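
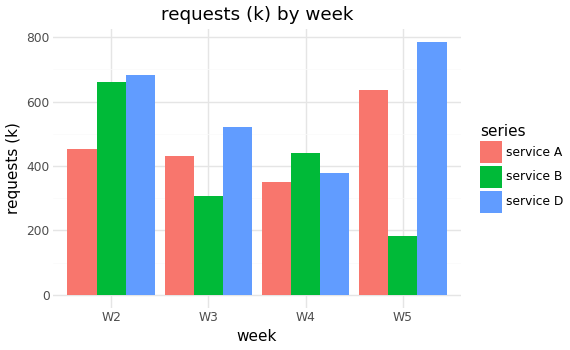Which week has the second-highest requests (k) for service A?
W2

Top 3 for service A: W5 ≈ 600, W2 ≈ 500, W3 ≈ 400.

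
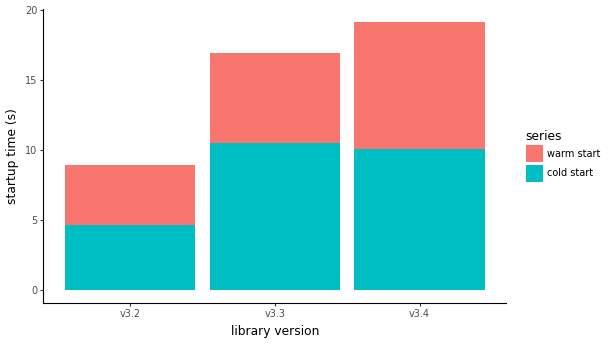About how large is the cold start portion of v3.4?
cold start top ≈ 10, bottom ≈ 0; segment ≈ 10.

≈ 10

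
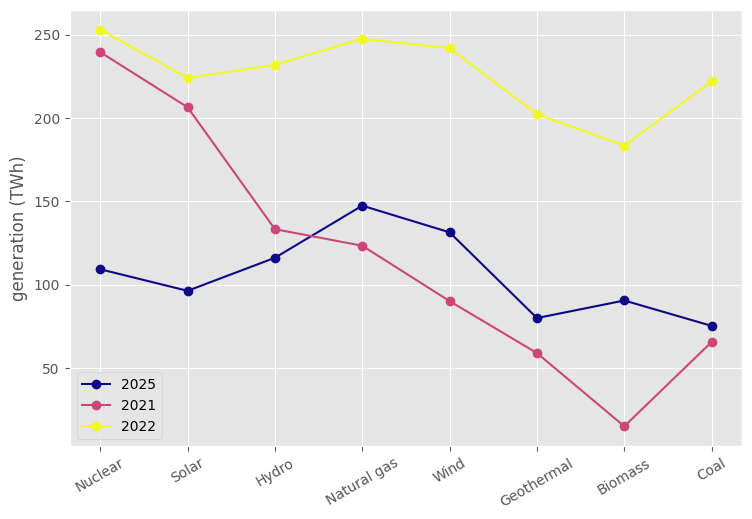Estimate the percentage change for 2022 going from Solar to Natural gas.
≈ +9.1%

Solar ≈ 220, Natural gas ≈ 240; (240 − 220) / 220 ≈ +9.1%.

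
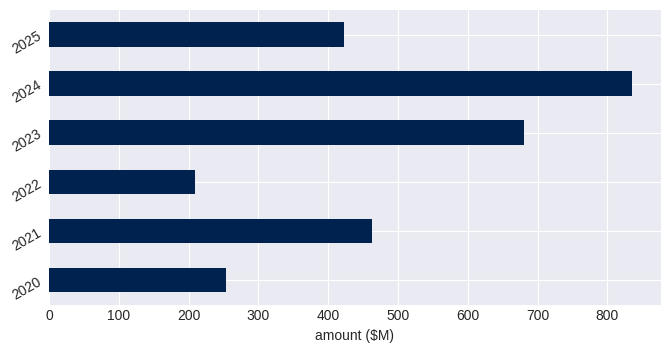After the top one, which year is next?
Top 3: 2024 ≈ 800, 2023 ≈ 700, 2021 ≈ 500.

2023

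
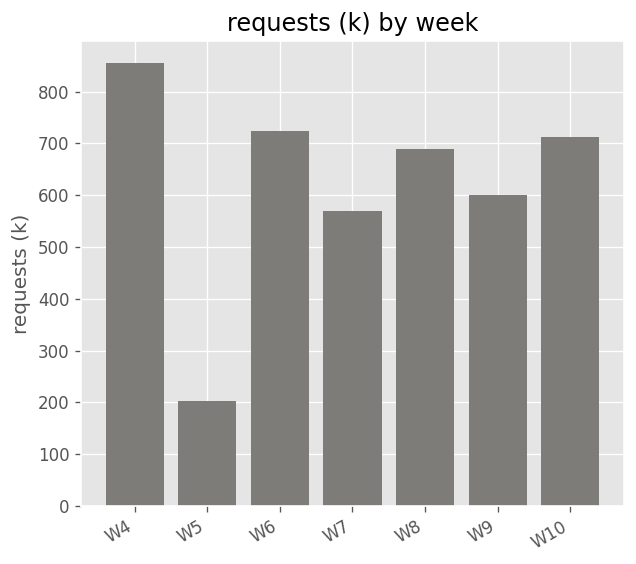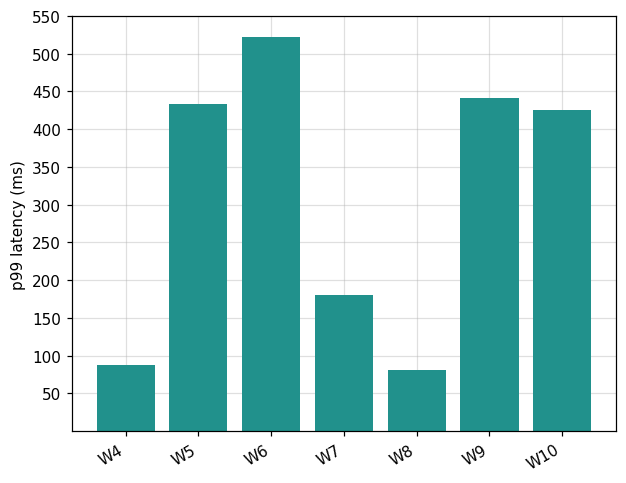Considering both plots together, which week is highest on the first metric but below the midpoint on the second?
W4

Chart 2 median p99 latency (ms) ≈ 400; below-median weeks: W4, W7, W8. Among those, W4 has the highest requests (k) (≈ 900).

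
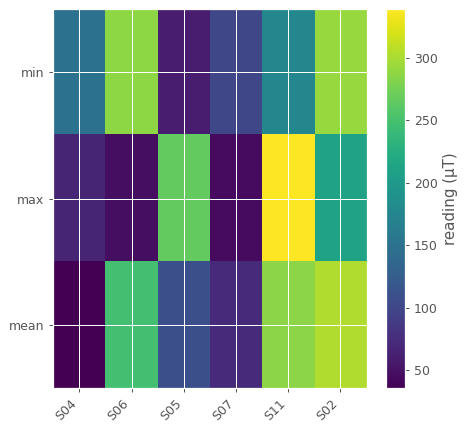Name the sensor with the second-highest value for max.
Top 3 for max: S11 ≈ 350, S05 ≈ 250, S02 ≈ 200.

S05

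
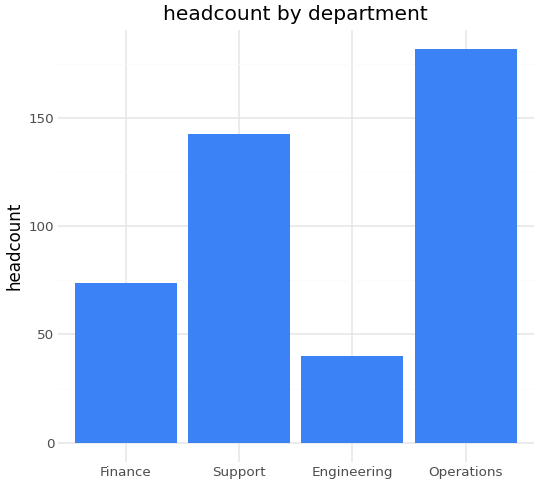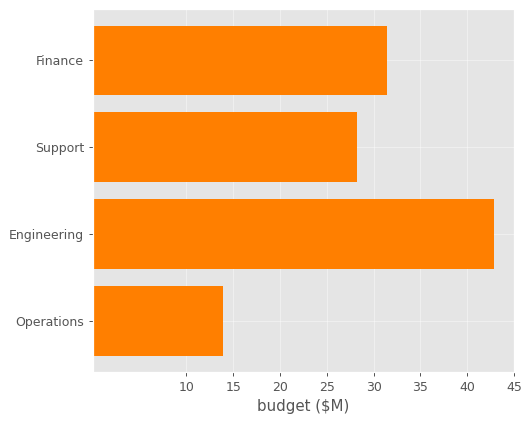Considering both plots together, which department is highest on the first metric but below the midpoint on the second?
Operations

Chart 2 median budget ($M) ≈ 30; below-median departments: Support, Operations. Among those, Operations has the highest headcount (≈ 180).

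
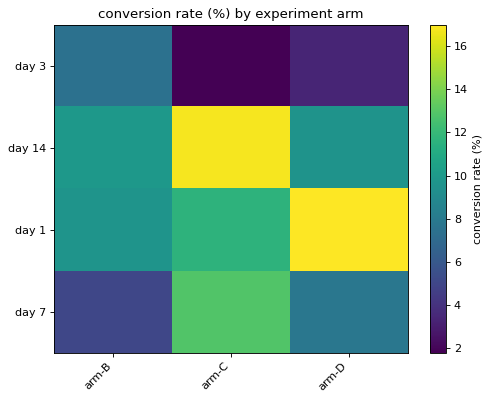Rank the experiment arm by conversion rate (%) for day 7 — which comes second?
arm-D

Top 3 for day 7: arm-C ≈ 12, arm-D ≈ 8, arm-B ≈ 6.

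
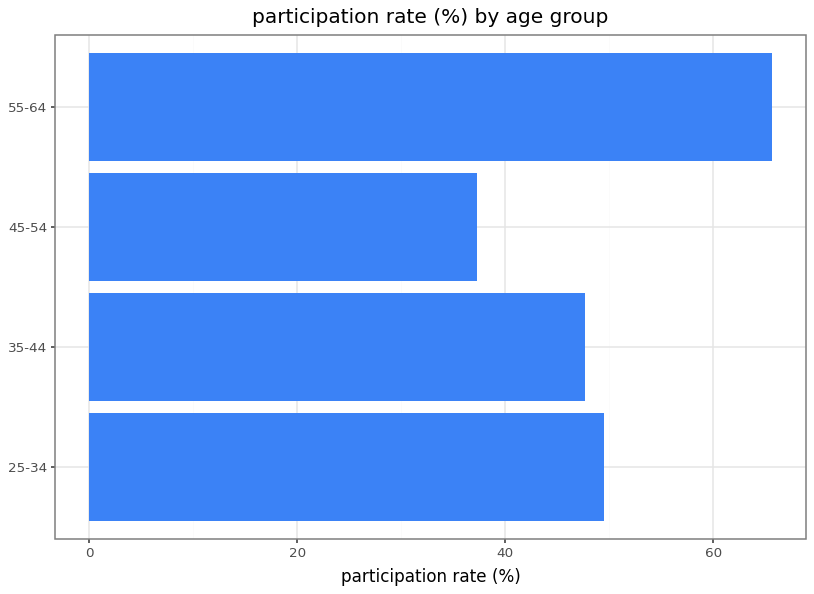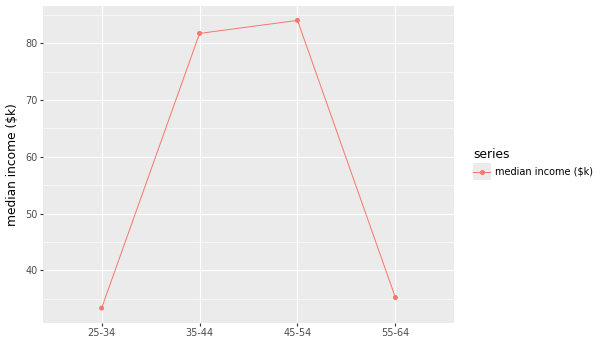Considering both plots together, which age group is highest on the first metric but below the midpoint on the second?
Chart 2 median median income ($k) ≈ 60; below-median age groups: 25-34, 55-64. Among those, 55-64 has the highest participation rate (%) (≈ 70).

55-64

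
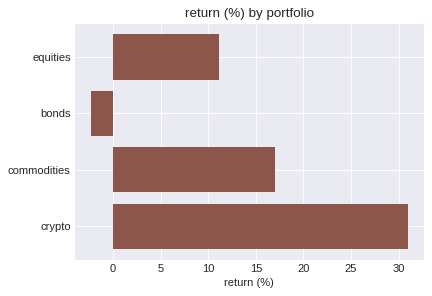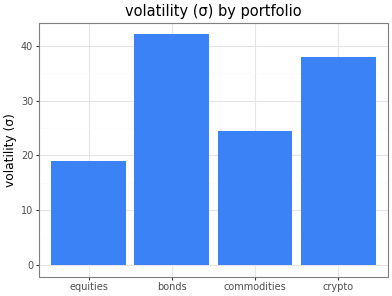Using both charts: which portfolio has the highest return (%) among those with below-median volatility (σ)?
commodities

Chart 2 median volatility (σ) ≈ 30; below-median portfolios: equities, commodities. Among those, commodities has the highest return (%) (≈ 15).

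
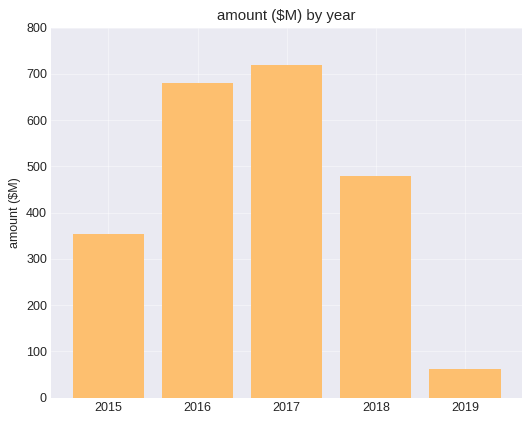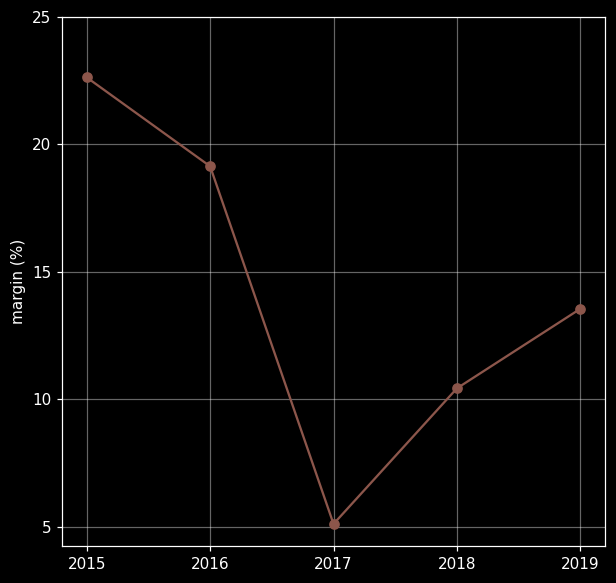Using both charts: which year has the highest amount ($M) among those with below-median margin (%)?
Chart 2 median margin (%) ≈ 15; below-median years: 2017, 2018. Among those, 2017 has the highest amount ($M) (≈ 700).

2017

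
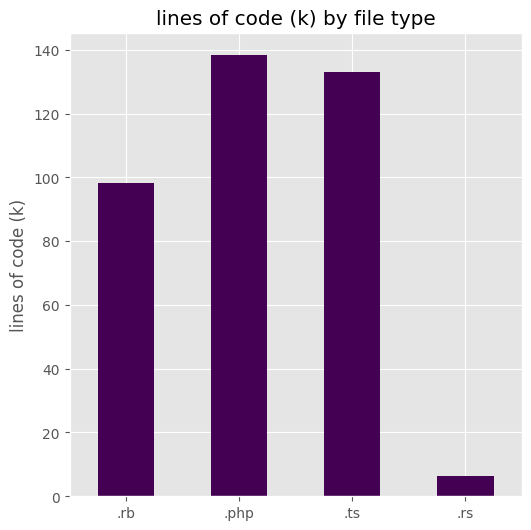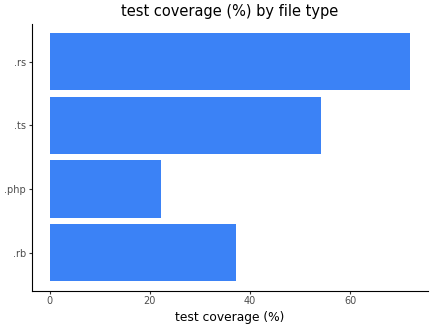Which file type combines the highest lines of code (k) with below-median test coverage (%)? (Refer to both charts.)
Chart 2 median test coverage (%) ≈ 50; below-median file types: .rb, .php. Among those, .php has the highest lines of code (k) (≈ 140).

.php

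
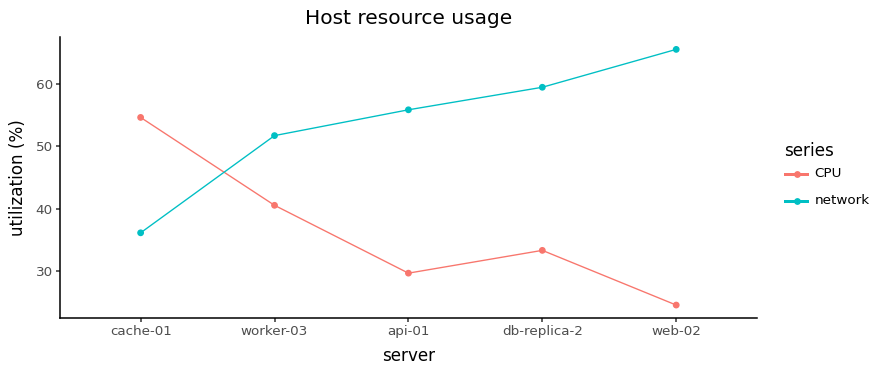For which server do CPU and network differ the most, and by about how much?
web-02: CPU ≈ 25, network ≈ 65 → gap ≈ 40. Next-largest (api-01) is only ≈ 25.

web-02, ≈ 40 %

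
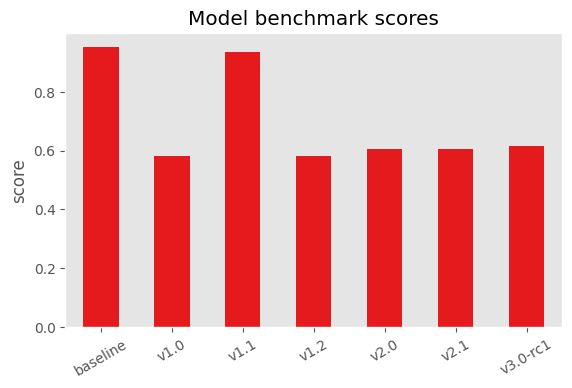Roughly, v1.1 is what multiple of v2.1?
≈ 1.5×

v1.1 ≈ 0.9, v2.1 ≈ 0.6; 0.9/0.6 ≈ 1.5.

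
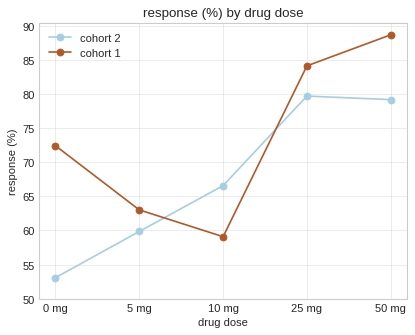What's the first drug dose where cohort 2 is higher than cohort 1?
5 mg: cohort 2 ≈ 60 vs cohort 1 ≈ 65 (not yet); 10 mg: cohort 2 ≈ 65 vs cohort 1 ≈ 60 (first crossover).

10 mg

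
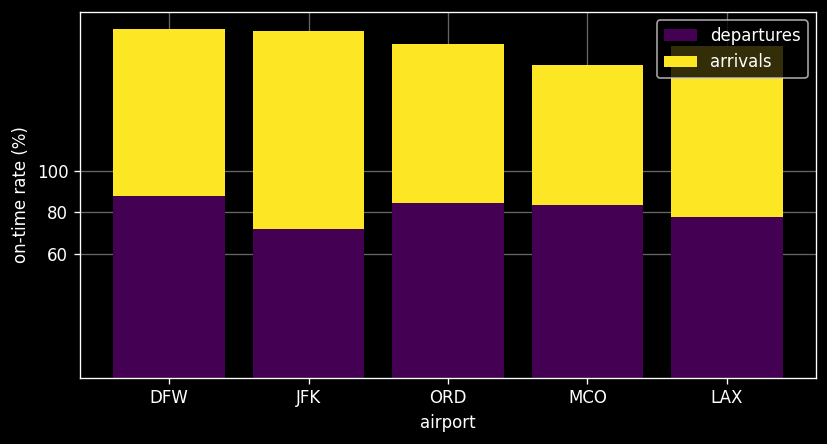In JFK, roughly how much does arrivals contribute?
arrivals top ≈ 160, bottom ≈ 80; segment ≈ 80.

≈ 80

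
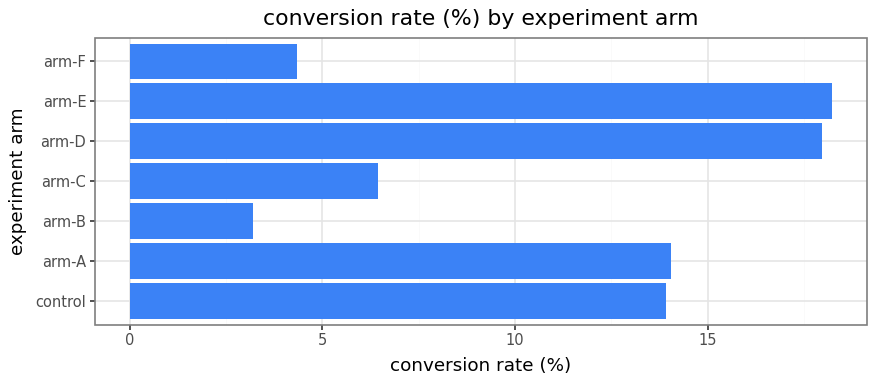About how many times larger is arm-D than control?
arm-D ≈ 18, control ≈ 14; 18/14 ≈ 1.29.

≈ 1.29×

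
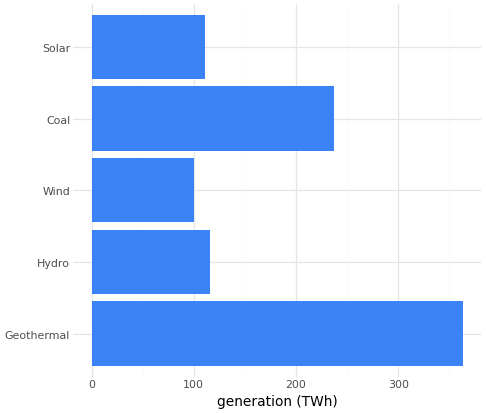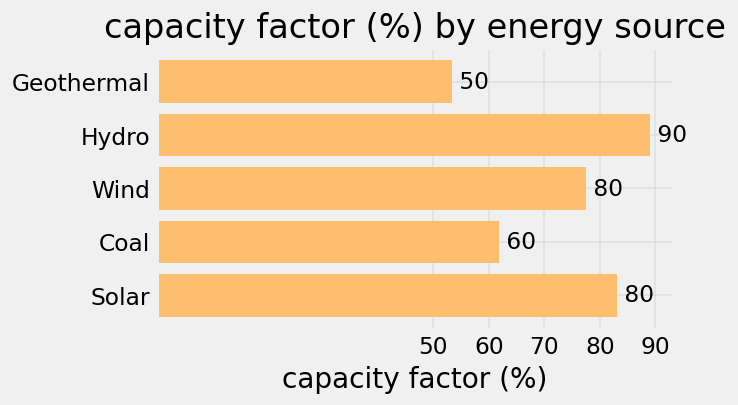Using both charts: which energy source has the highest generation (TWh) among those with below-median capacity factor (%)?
Geothermal

Chart 2 median capacity factor (%) ≈ 80; below-median energy sources: Geothermal, Coal. Among those, Geothermal has the highest generation (TWh) (≈ 350).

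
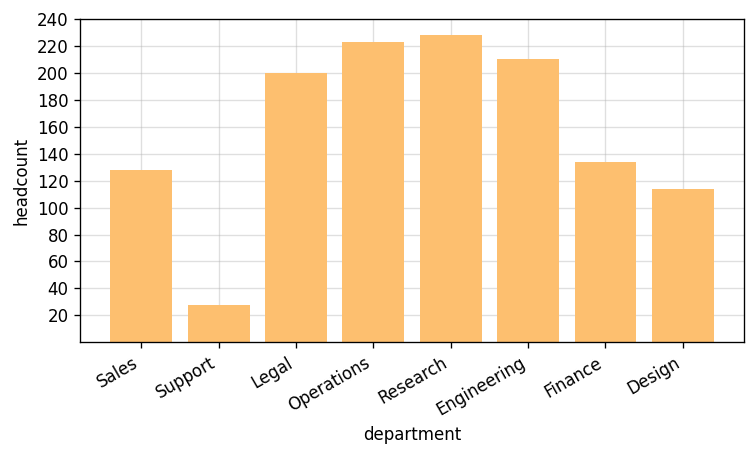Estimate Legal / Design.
Legal ≈ 200, Design ≈ 120; 200/120 ≈ 1.67.

≈ 1.67×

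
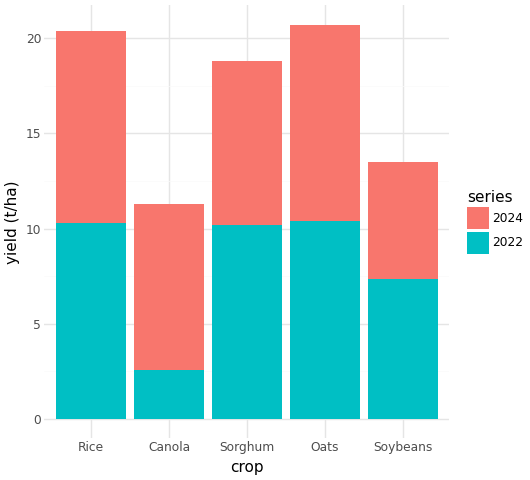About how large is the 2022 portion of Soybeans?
2022 top ≈ 8, bottom ≈ 0; segment ≈ 8.

≈ 8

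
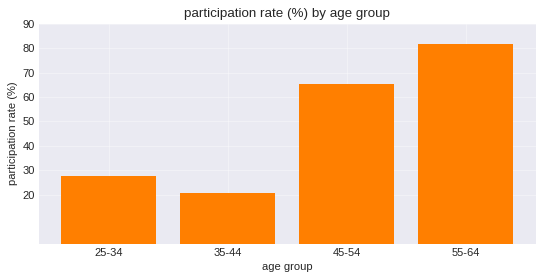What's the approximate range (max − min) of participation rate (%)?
≈ 60

Max 55-64 ≈ 80, min 35-44 ≈ 20; range ≈ 60.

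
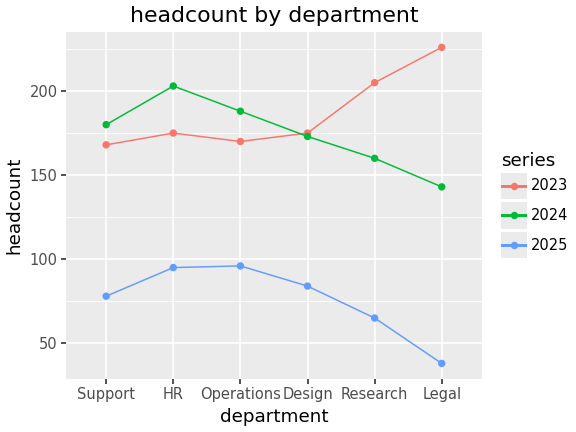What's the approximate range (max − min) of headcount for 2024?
Max HR ≈ 200, min Legal ≈ 140; range ≈ 60.

≈ 60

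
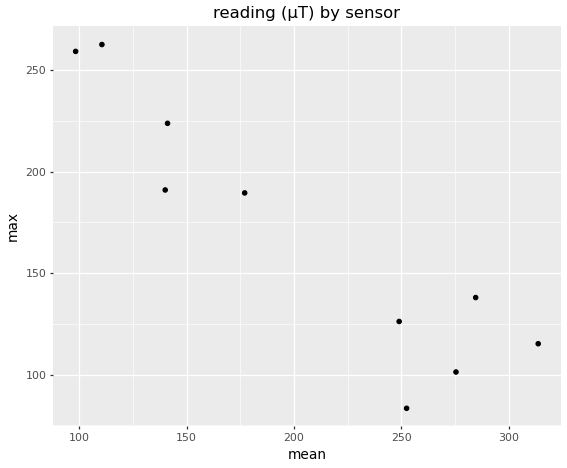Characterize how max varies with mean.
negative, strong

Points are negatively correlated; strong (|r| ≈ 0.9).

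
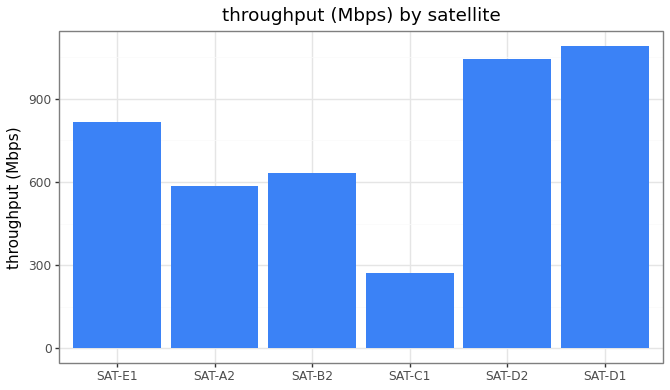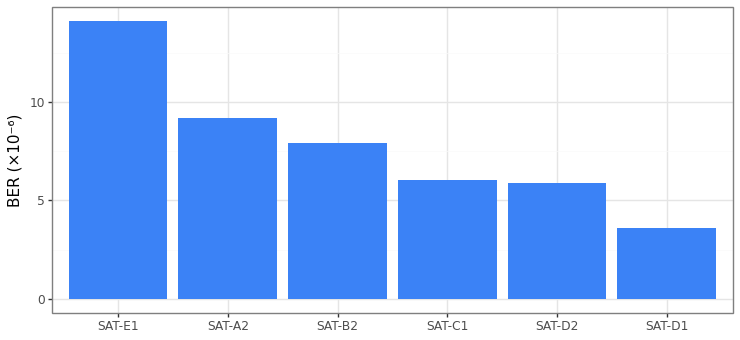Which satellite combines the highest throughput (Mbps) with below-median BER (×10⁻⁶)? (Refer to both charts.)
SAT-D1

Chart 2 median BER (×10⁻⁶) ≈ 6; below-median satellites: SAT-C1, SAT-D2, SAT-D1. Among those, SAT-D1 has the highest throughput (Mbps) (≈ 1100).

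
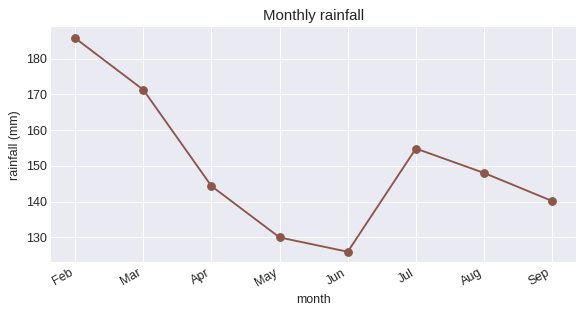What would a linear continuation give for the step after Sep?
≈ 132.5

Last three: 155, 150, 140 → slope ≈ -7.5/step → next ≈ 132.5.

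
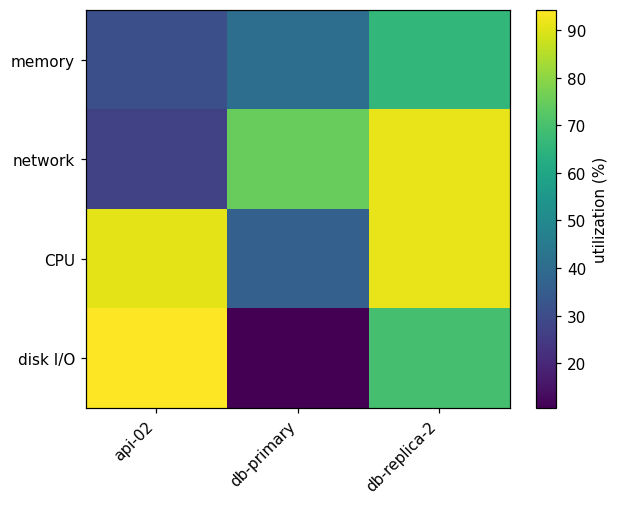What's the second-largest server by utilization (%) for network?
Top 3 for network: db-replica-2 ≈ 90, db-primary ≈ 70, api-02 ≈ 30.

db-primary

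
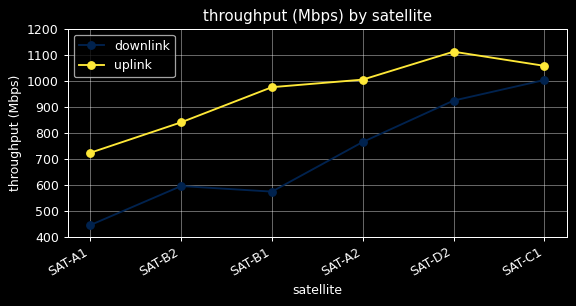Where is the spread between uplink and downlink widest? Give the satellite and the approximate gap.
SAT-B1: uplink ≈ 1000, downlink ≈ 600 → gap ≈ 400. Next-largest (SAT-A1) is only ≈ 300.

SAT-B1, ≈ 400 Mbps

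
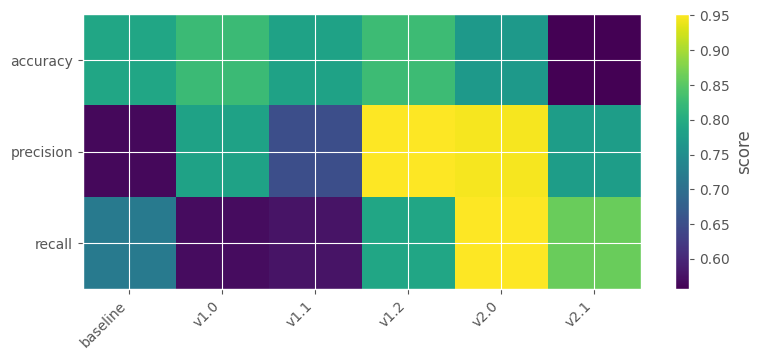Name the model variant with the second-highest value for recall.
v2.1

Top 3 for recall: v2.0 ≈ 0.95, v2.1 ≈ 0.85, v1.2 ≈ 0.80.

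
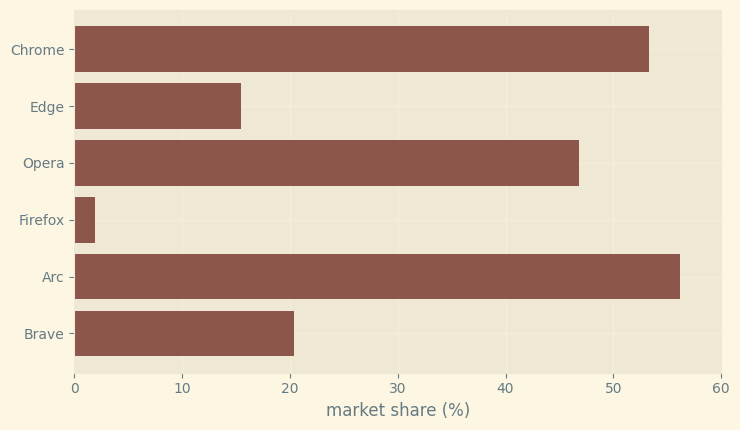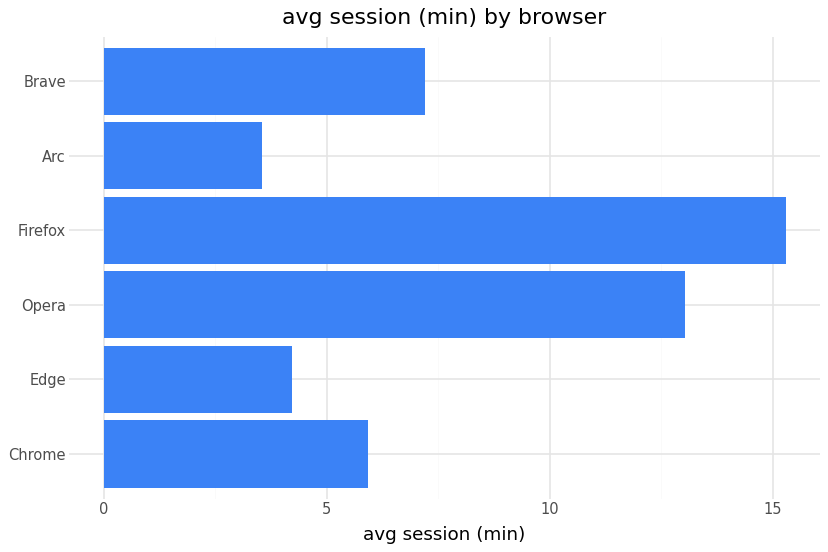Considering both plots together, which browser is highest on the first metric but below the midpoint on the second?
Chart 2 median avg session (min) ≈ 6; below-median browsers: Chrome, Edge, Arc. Among those, Arc has the highest market share (%) (≈ 60).

Arc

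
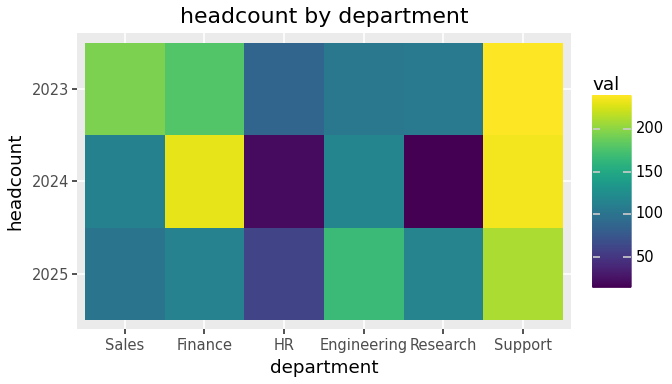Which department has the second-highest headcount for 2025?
Engineering

Top 3 for 2025: Support ≈ 220, Engineering ≈ 160, Research ≈ 120.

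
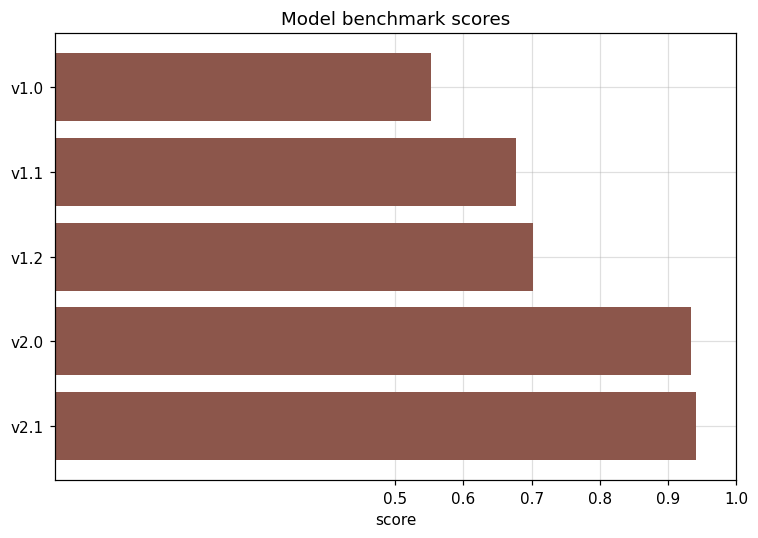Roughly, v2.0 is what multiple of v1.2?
≈ 1.29×

v2.0 ≈ 0.9, v1.2 ≈ 0.7; 0.9/0.7 ≈ 1.29.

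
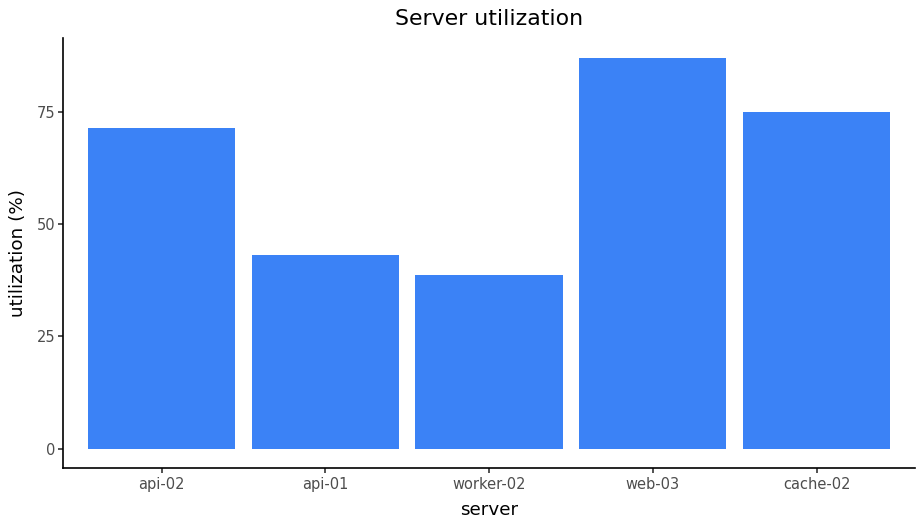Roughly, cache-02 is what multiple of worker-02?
cache-02 ≈ 70, worker-02 ≈ 40; 70/40 ≈ 1.75.

≈ 1.75×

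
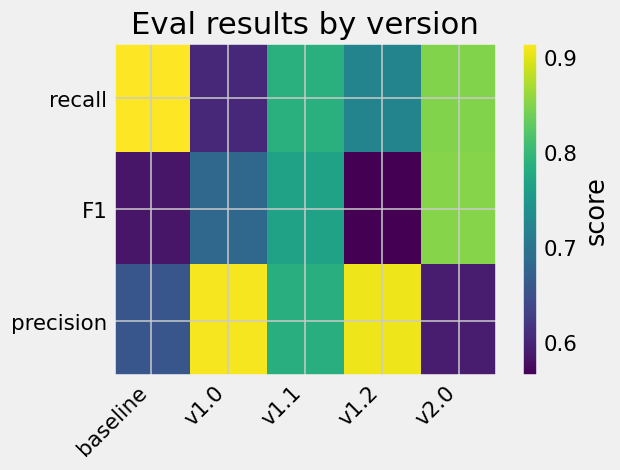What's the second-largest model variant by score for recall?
Top 3 for recall: baseline ≈ 0.90, v2.0 ≈ 0.85, v1.1 ≈ 0.80.

v2.0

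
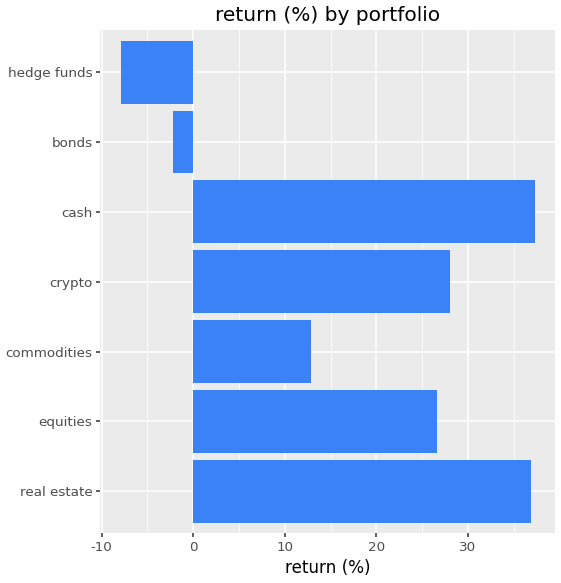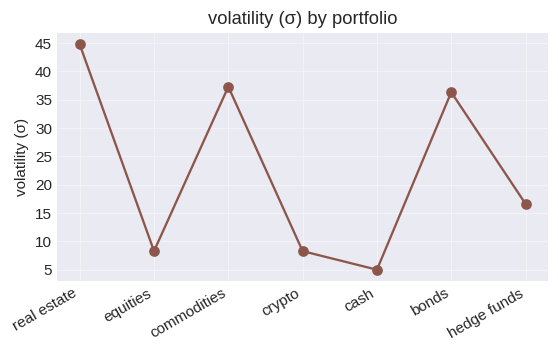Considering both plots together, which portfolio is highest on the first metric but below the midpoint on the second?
cash

Chart 2 median volatility (σ) ≈ 15; below-median portfolios: equities, crypto, cash. Among those, cash has the highest return (%) (≈ 35).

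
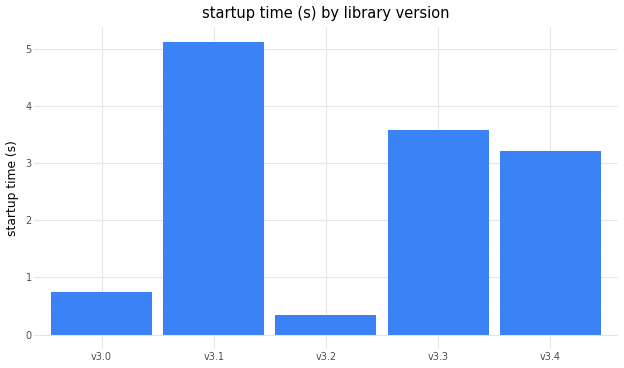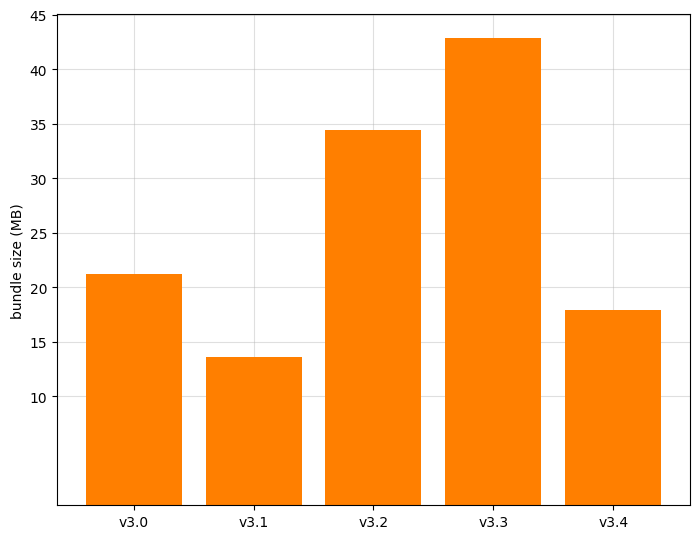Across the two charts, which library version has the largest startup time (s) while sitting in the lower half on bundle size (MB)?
Chart 2 median bundle size (MB) ≈ 20; below-median library versions: v3.1, v3.4. Among those, v3.1 has the highest startup time (s) (≈ 5).

v3.1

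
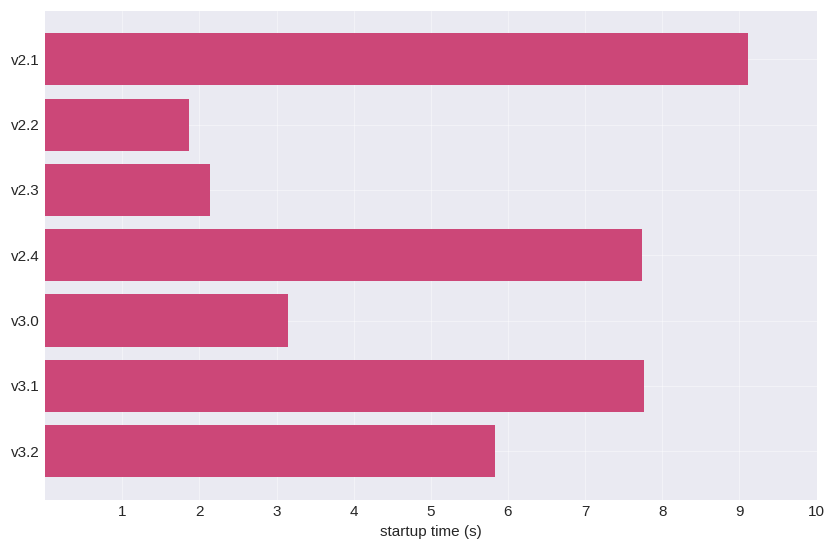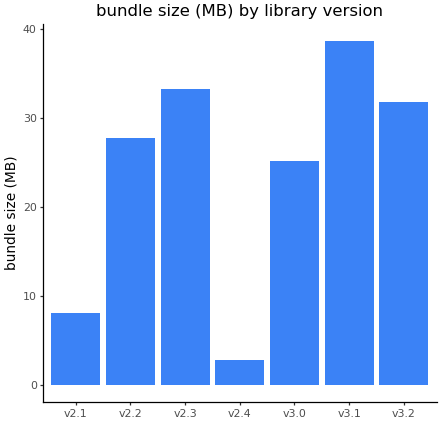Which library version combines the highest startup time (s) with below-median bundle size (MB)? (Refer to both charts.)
v2.1

Chart 2 median bundle size (MB) ≈ 30; below-median library versions: v2.1, v2.4, v3.0. Among those, v2.1 has the highest startup time (s) (≈ 9).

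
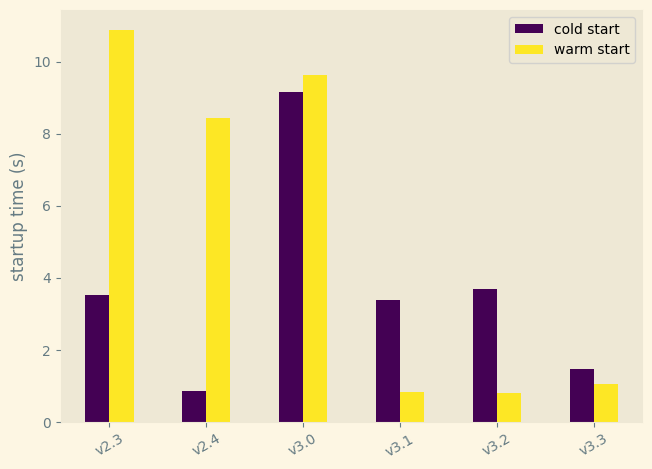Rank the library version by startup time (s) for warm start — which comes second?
Top 3 for warm start: v2.3 ≈ 11, v3.0 ≈ 10, v2.4 ≈ 8.

v3.0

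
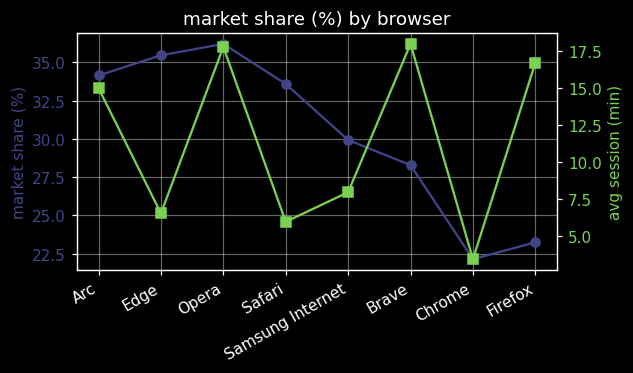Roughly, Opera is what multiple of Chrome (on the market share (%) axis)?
Opera ≈ 36, Chrome ≈ 22; 36/22 ≈ 1.64.

≈ 1.64×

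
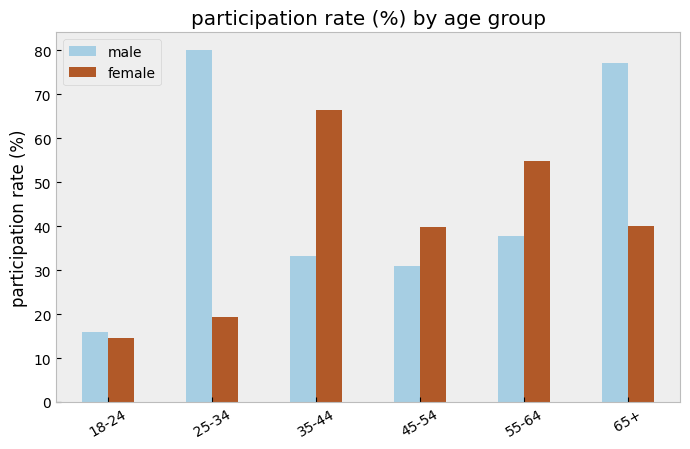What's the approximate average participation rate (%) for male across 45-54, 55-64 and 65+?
(30 + 40 + 80) / 3 ≈ 50.

≈ 50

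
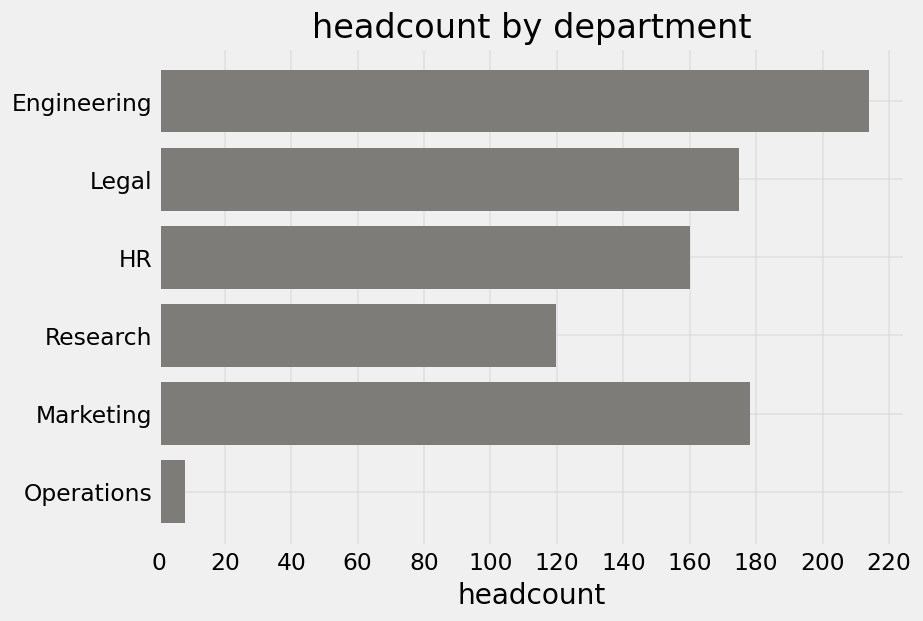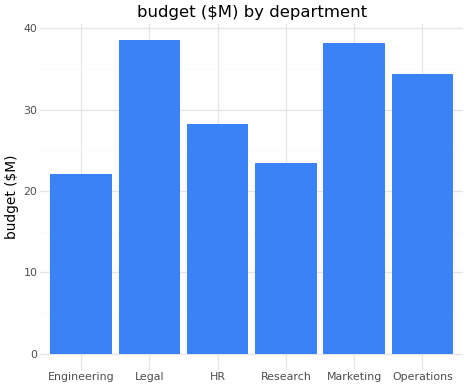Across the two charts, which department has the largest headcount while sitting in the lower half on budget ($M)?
Engineering

Chart 2 median budget ($M) ≈ 30; below-median departments: Engineering, HR, Research. Among those, Engineering has the highest headcount (≈ 220).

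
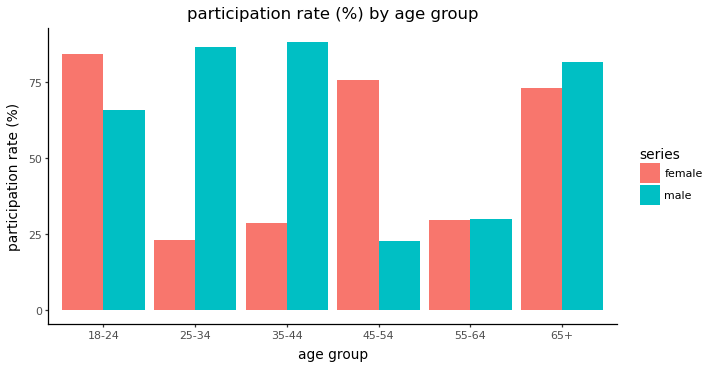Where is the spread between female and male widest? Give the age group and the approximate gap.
25-34: female ≈ 20, male ≈ 90 → gap ≈ 70. Next-largest (35-44) is only ≈ 60.

25-34, ≈ 70 %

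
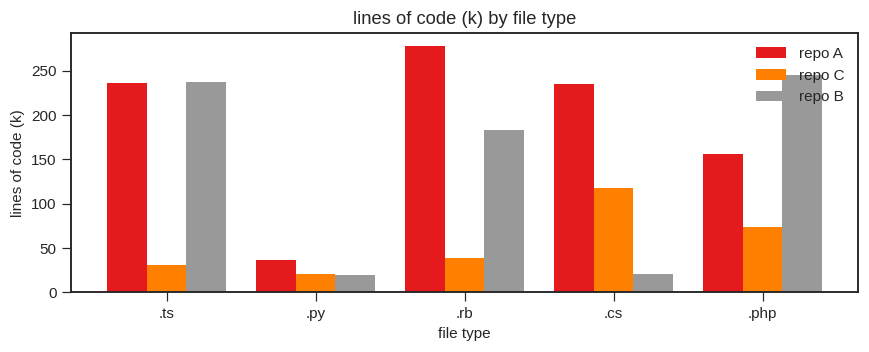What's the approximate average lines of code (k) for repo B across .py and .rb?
(25 + 175) / 2 ≈ 100.

≈ 100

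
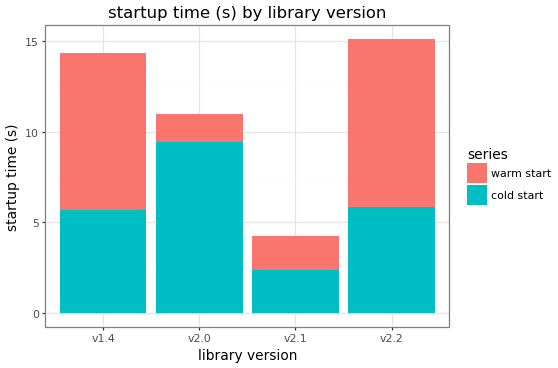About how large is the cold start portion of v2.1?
≈ 2

cold start top ≈ 2, bottom ≈ 0; segment ≈ 2.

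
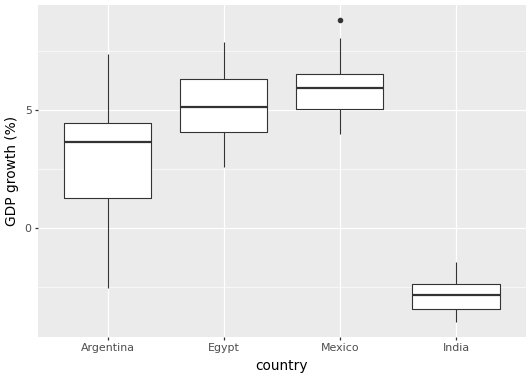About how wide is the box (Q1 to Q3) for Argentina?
≈ 3

Q3 ≈ 4, Q1 ≈ 1; IQR ≈ 3.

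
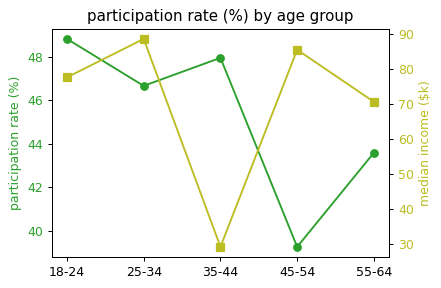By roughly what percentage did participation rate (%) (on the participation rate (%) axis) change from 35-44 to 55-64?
≈ -8.3%

35-44 ≈ 48, 55-64 ≈ 44; (44 − 48) / 48 ≈ -8.3%.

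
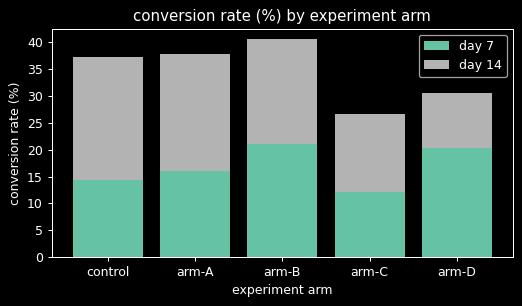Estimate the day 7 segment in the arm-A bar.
day 7 top ≈ 15, bottom ≈ 0; segment ≈ 15.

≈ 15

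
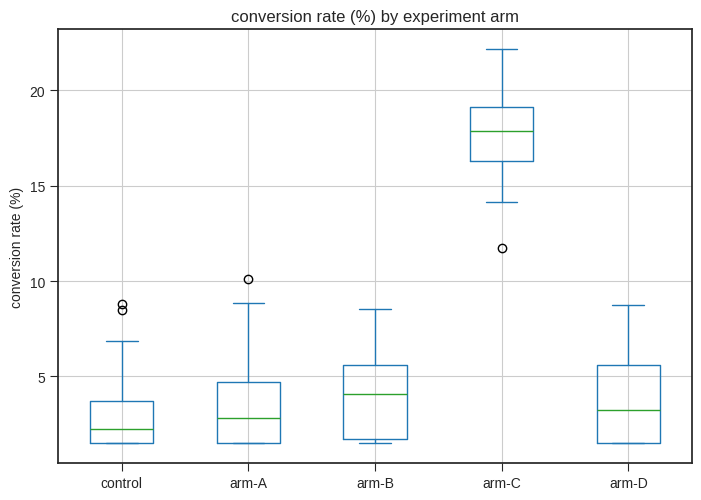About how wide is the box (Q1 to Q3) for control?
≈ 2

Q3 ≈ 4, Q1 ≈ 2; IQR ≈ 2.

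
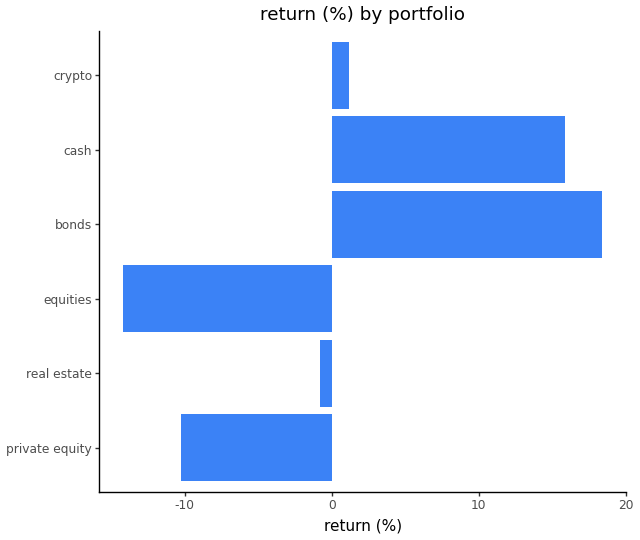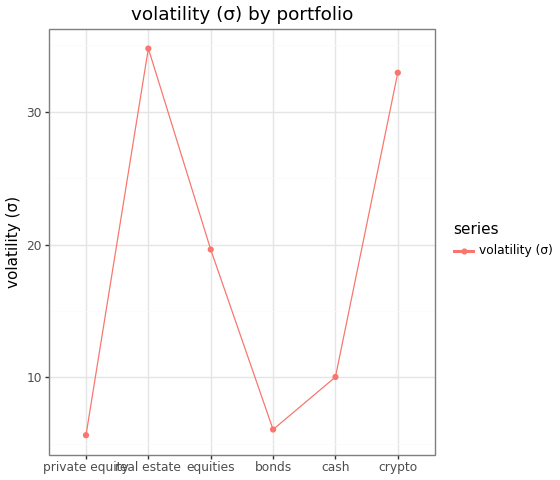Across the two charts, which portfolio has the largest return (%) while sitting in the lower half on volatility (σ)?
Chart 2 median volatility (σ) ≈ 15; below-median portfolios: private equity, bonds, cash. Among those, bonds has the highest return (%) (≈ 18).

bonds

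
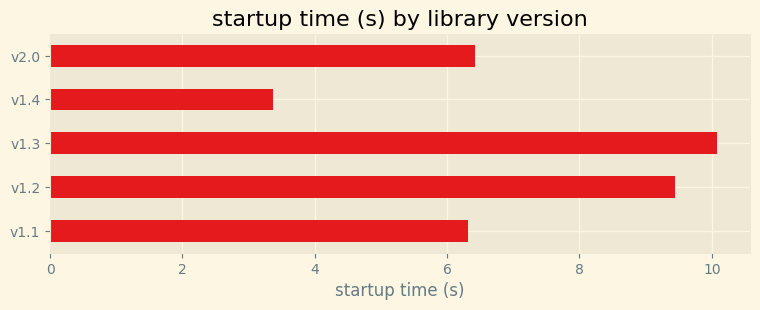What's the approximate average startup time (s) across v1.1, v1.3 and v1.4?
(6 + 10 + 3) / 3 ≈ 6.

≈ 6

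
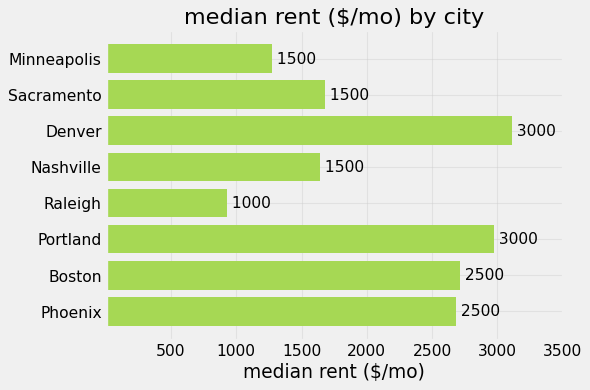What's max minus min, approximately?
Max Denver ≈ 3000, min Raleigh ≈ 1000; range ≈ 2000.

≈ 2000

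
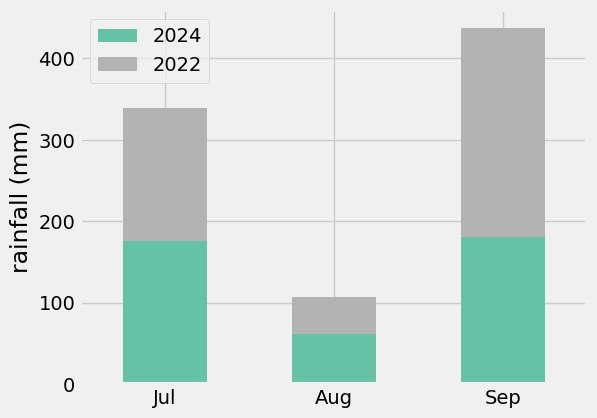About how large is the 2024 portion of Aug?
≈ 50

2024 top ≈ 50, bottom ≈ 0; segment ≈ 50.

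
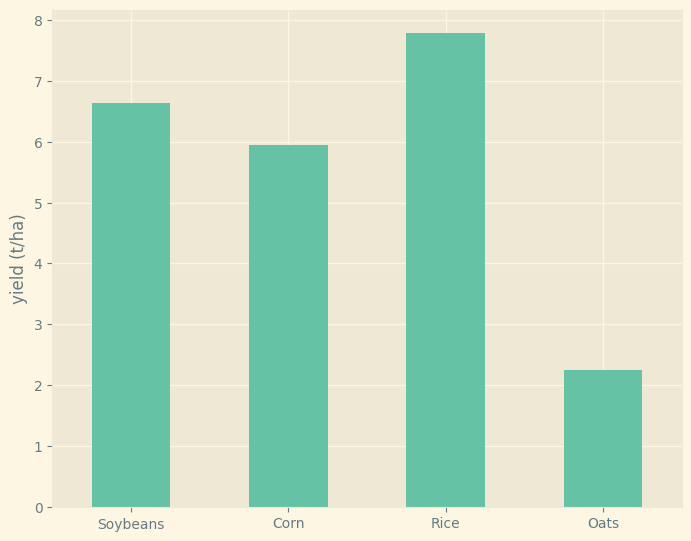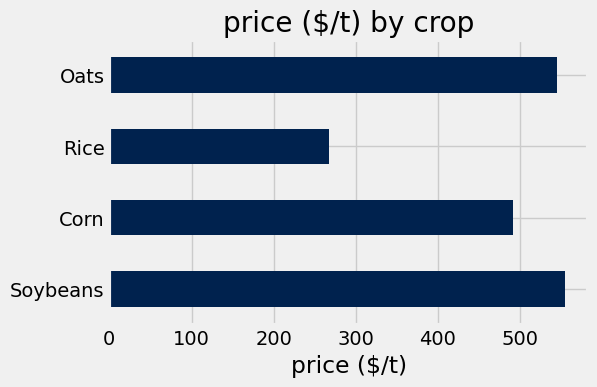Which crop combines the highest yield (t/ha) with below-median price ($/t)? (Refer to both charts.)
Rice

Chart 2 median price ($/t) ≈ 500; below-median crops: Corn, Rice. Among those, Rice has the highest yield (t/ha) (≈ 8).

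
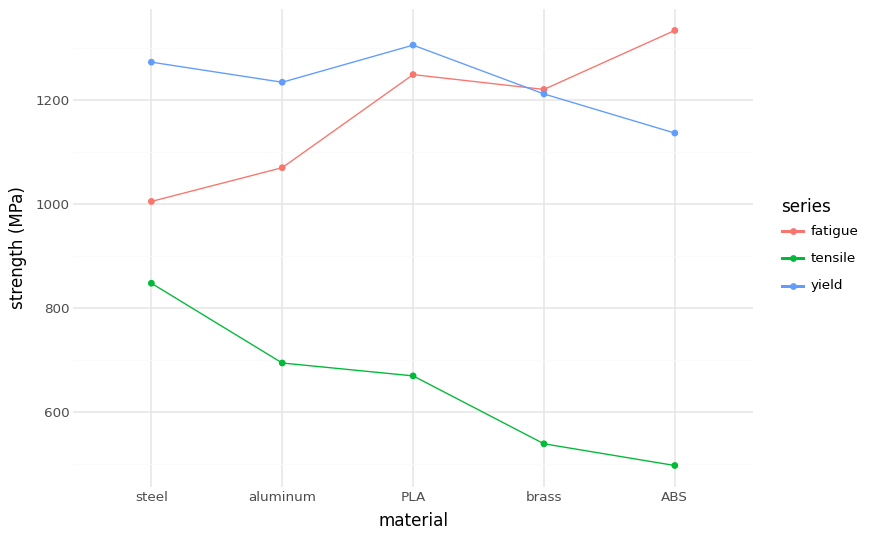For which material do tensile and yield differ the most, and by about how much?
brass: tensile ≈ 500, yield ≈ 1200 → gap ≈ 700. Next-largest (ABS) is only ≈ 600.

brass, ≈ 700 MPa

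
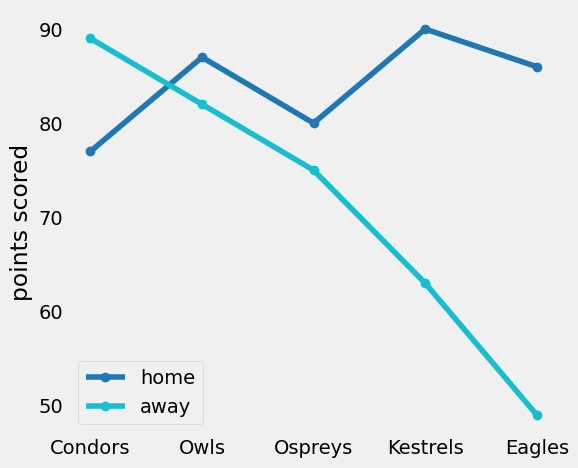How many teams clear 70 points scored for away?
Above 70: Condors, Owls, Ospreys.

3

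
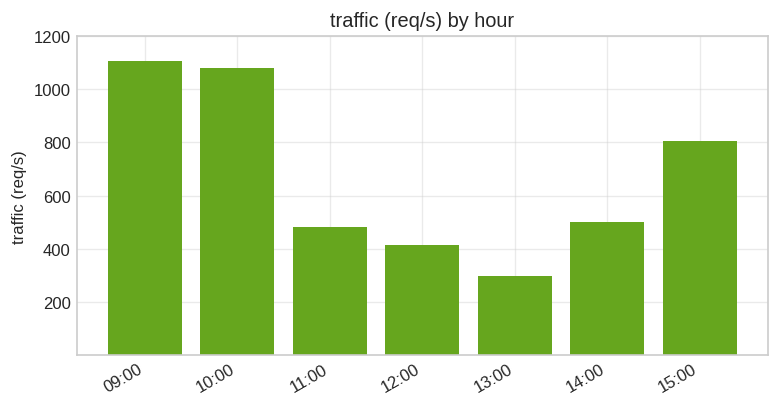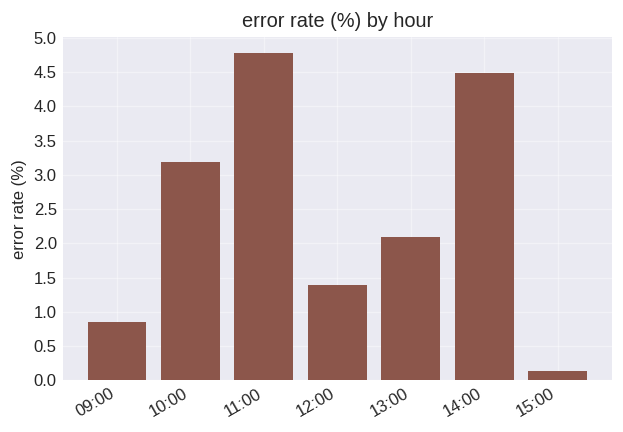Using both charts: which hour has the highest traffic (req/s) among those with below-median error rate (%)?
Chart 2 median error rate (%) ≈ 2; below-median hours: 09:00, 12:00, 15:00. Among those, 09:00 has the highest traffic (req/s) (≈ 1200).

09:00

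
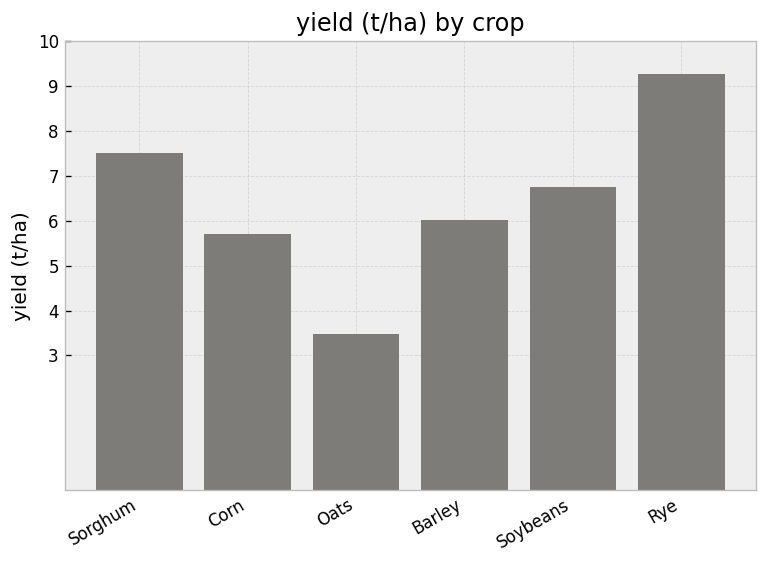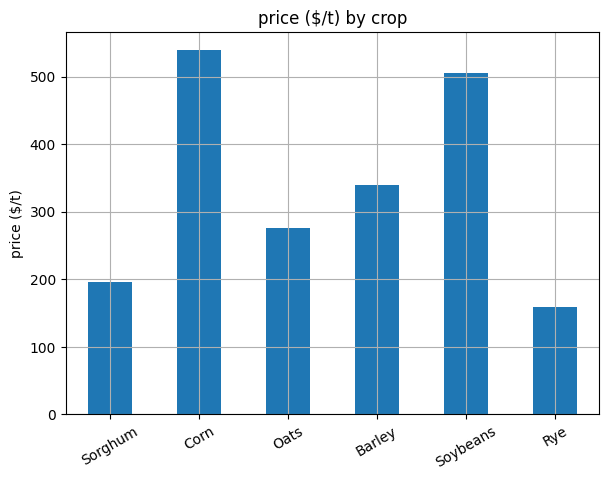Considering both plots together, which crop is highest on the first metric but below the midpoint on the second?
Rye

Chart 2 median price ($/t) ≈ 300; below-median crops: Sorghum, Oats, Rye. Among those, Rye has the highest yield (t/ha) (≈ 9).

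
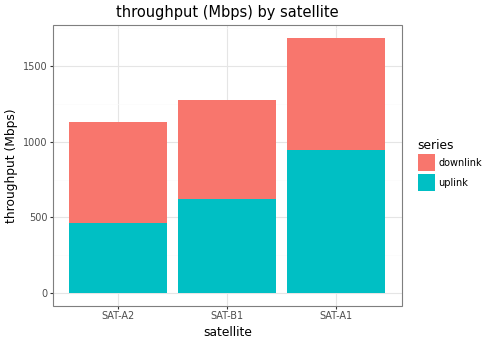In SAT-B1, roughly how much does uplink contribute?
uplink top ≈ 600, bottom ≈ 0; segment ≈ 600.

≈ 600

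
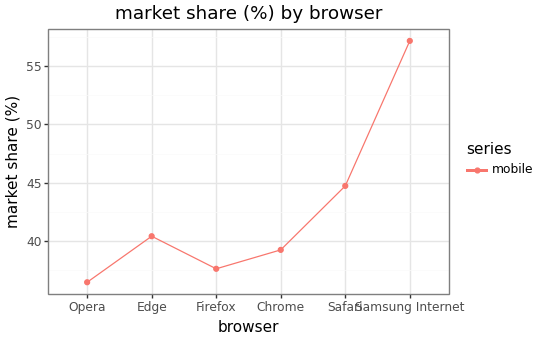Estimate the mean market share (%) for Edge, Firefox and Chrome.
(40 + 38 + 40) / 3 ≈ 39.

≈ 39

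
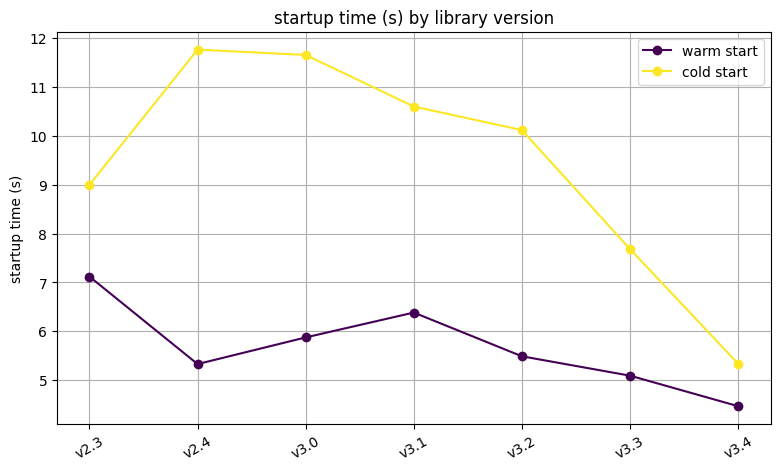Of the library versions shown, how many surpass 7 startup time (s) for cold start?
6

Above 7: v2.3, v2.4, v3.0, v3.1, v3.2, v3.3.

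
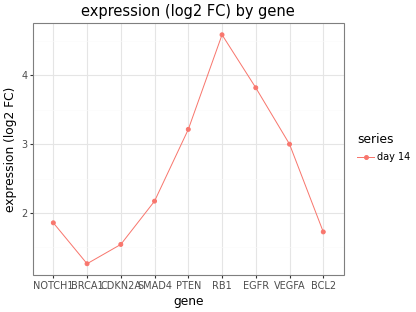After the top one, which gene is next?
Top 3: RB1 ≈ 4.5, EGFR ≈ 4.0, PTEN ≈ 3.0.

EGFR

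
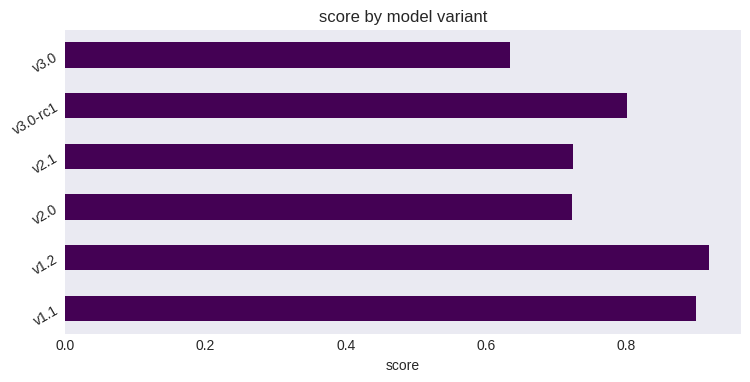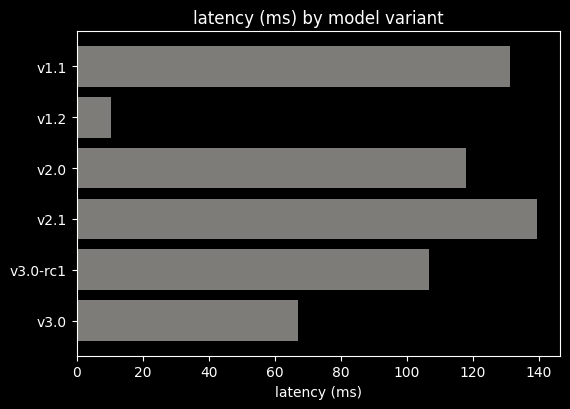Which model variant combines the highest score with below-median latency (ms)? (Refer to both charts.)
Chart 2 median latency (ms) ≈ 120; below-median model variants: v1.2, v3.0-rc1, v3.0. Among those, v1.2 has the highest score (≈ 0.9).

v1.2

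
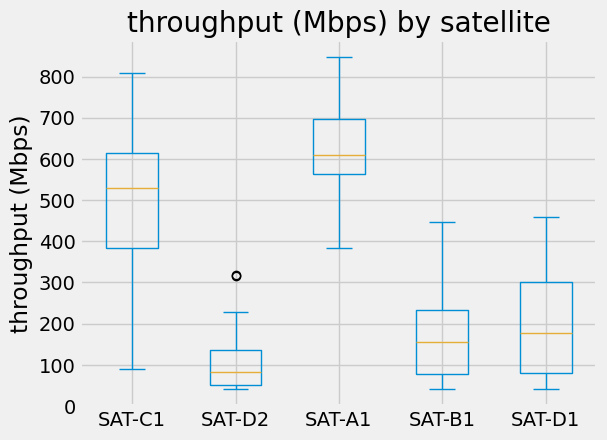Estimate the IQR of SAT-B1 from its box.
≈ 150

Q3 ≈ 250, Q1 ≈ 100; IQR ≈ 150.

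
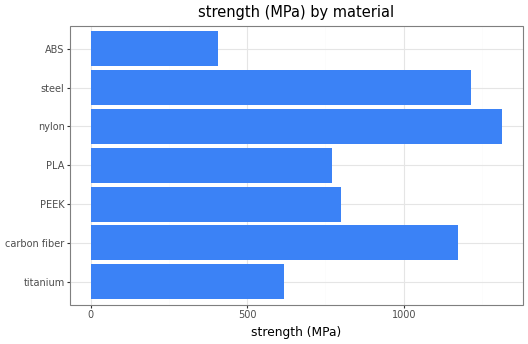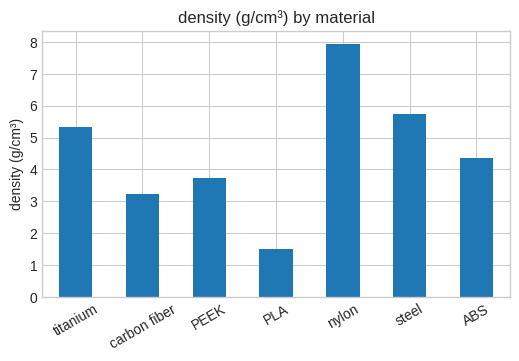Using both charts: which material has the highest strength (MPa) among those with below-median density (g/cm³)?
carbon fiber

Chart 2 median density (g/cm³) ≈ 4; below-median materials: carbon fiber, PEEK, PLA. Among those, carbon fiber has the highest strength (MPa) (≈ 1200).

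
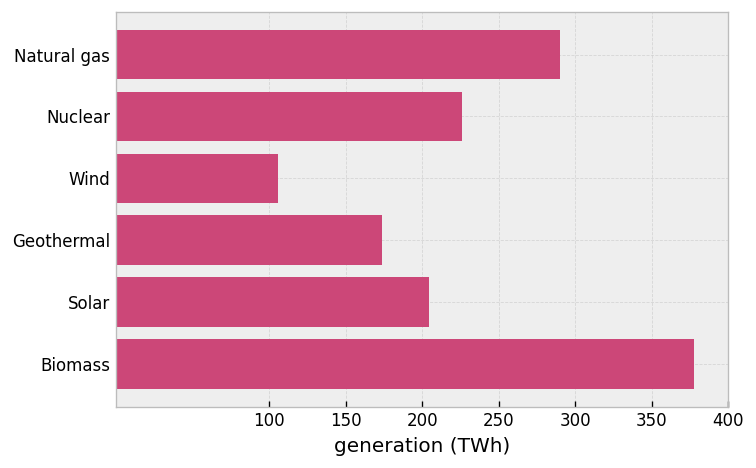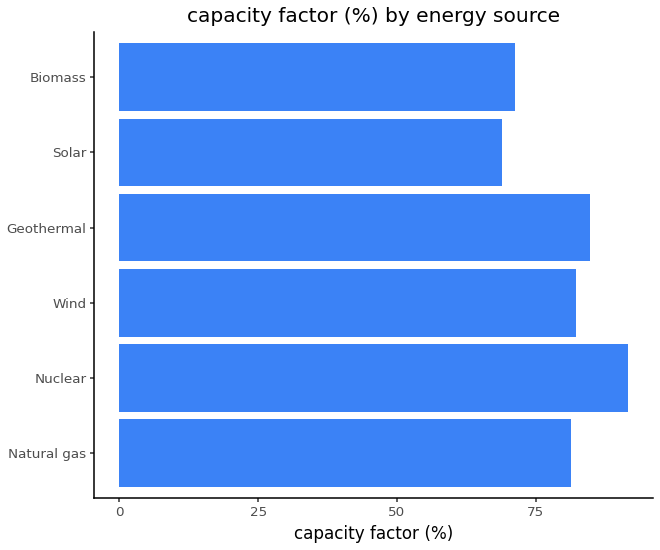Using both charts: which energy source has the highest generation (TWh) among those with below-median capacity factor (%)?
Biomass

Chart 2 median capacity factor (%) ≈ 80; below-median energy sources: Natural gas, Solar, Biomass. Among those, Biomass has the highest generation (TWh) (≈ 400).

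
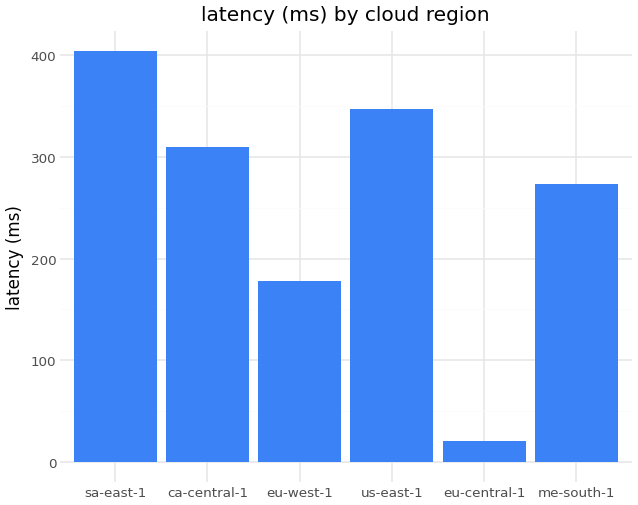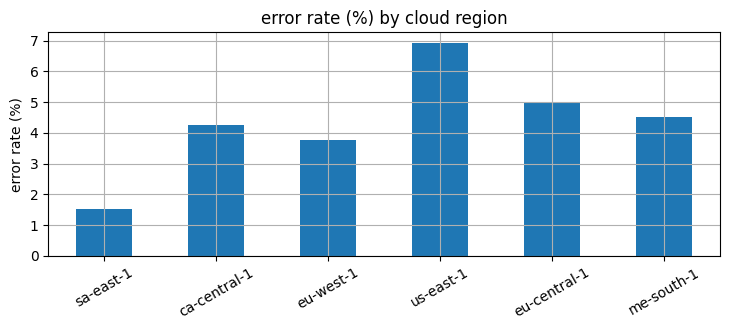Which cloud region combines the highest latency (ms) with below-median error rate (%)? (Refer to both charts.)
Chart 2 median error rate (%) ≈ 4; below-median cloud regions: sa-east-1, ca-central-1, eu-west-1. Among those, sa-east-1 has the highest latency (ms) (≈ 400).

sa-east-1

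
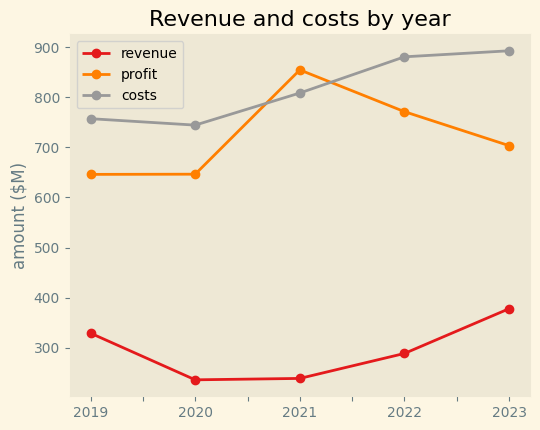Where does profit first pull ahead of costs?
2020: profit ≈ 600 vs costs ≈ 700 (not yet); 2021: profit ≈ 900 vs costs ≈ 800 (first crossover).

2021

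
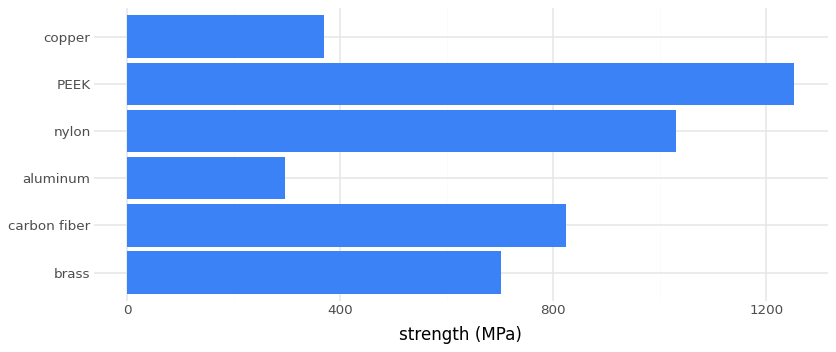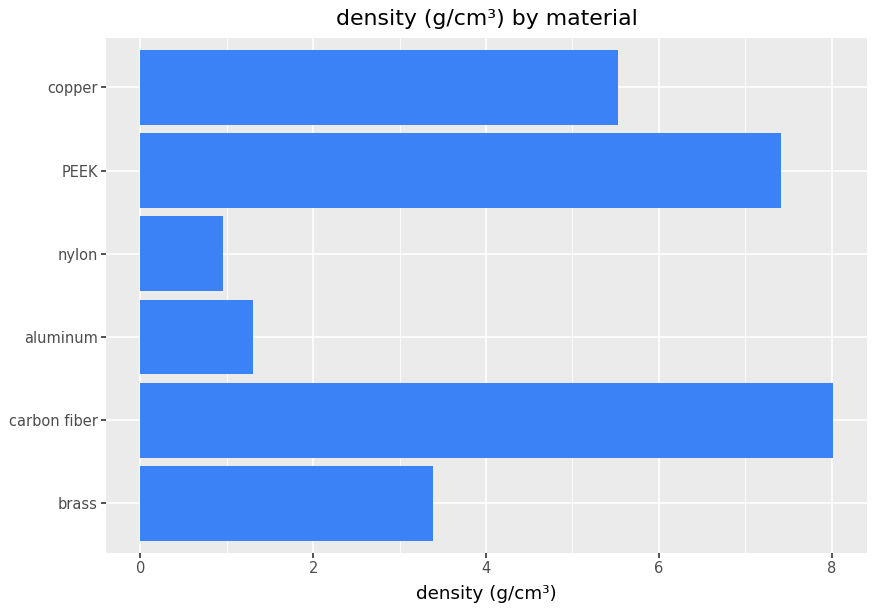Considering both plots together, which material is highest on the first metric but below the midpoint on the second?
nylon

Chart 2 median density (g/cm³) ≈ 4; below-median materials: brass, aluminum, nylon. Among those, nylon has the highest strength (MPa) (≈ 1000).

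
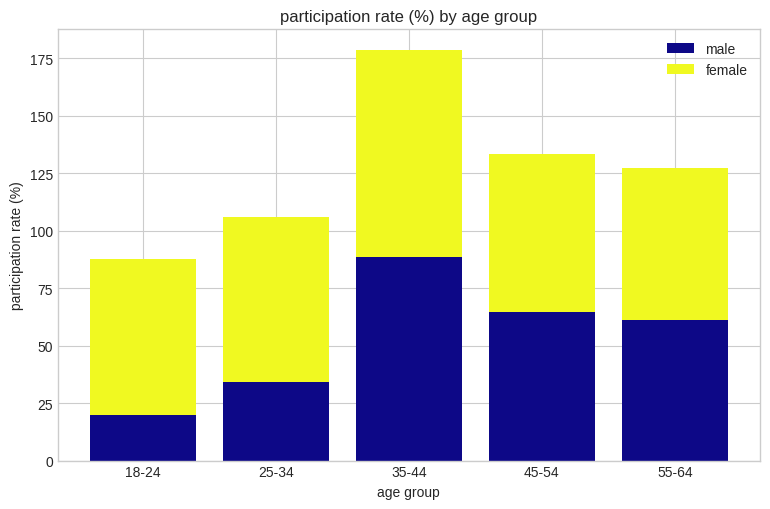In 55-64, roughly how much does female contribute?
≈ 60

female top ≈ 120, bottom ≈ 60; segment ≈ 60.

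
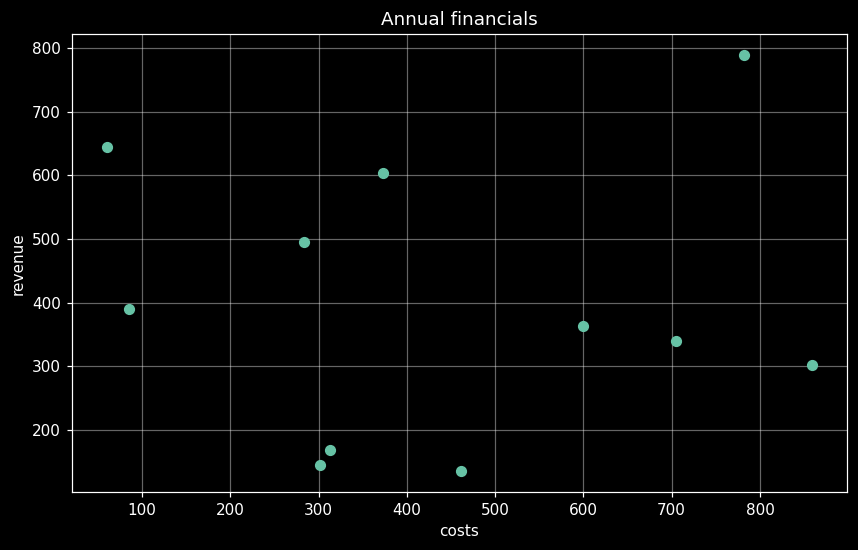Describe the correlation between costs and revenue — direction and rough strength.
Points are roughly uncorrelated; weak (|r| ≈ 0.0).

no clear correlation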